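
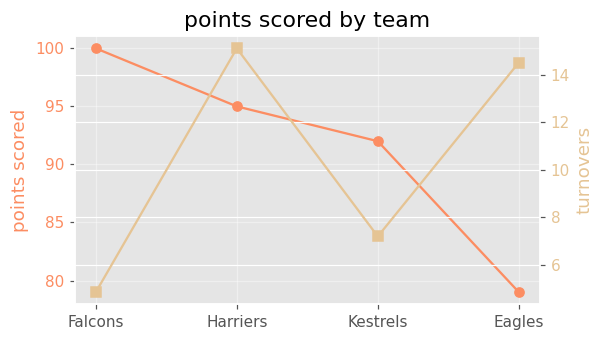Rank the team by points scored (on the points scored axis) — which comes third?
Kestrels

Top 4 (on the points scored axis): Falcons ≈ 100, Harriers ≈ 96, Kestrels ≈ 92, Eagles ≈ 80.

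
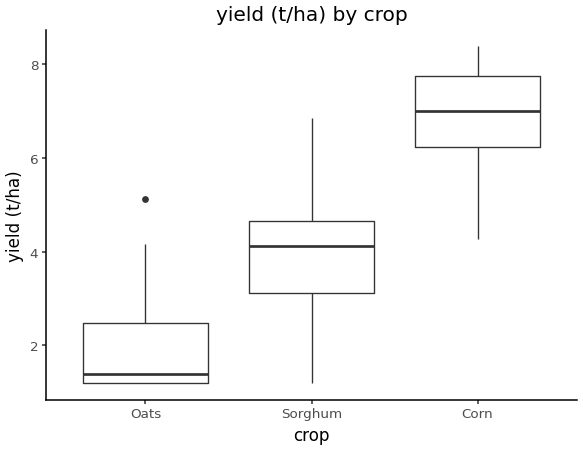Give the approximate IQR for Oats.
≈ 1.5

Q3 ≈ 2.5, Q1 ≈ 1.0; IQR ≈ 1.5.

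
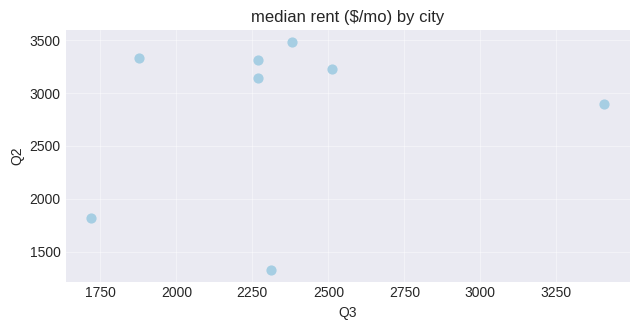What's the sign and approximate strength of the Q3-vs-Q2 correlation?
no clear correlation

Points are roughly uncorrelated; weak (|r| ≈ 0.2).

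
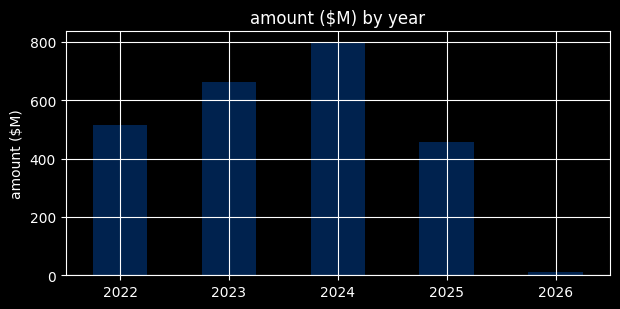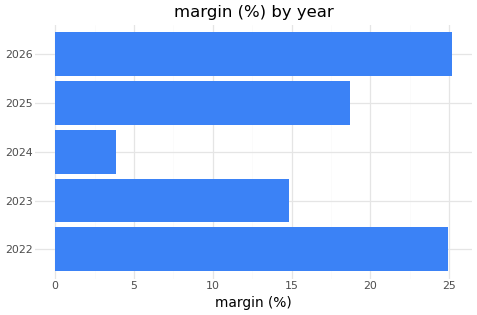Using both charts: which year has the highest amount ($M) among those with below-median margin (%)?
Chart 2 median margin (%) ≈ 20; below-median years: 2023, 2024. Among those, 2024 has the highest amount ($M) (≈ 800).

2024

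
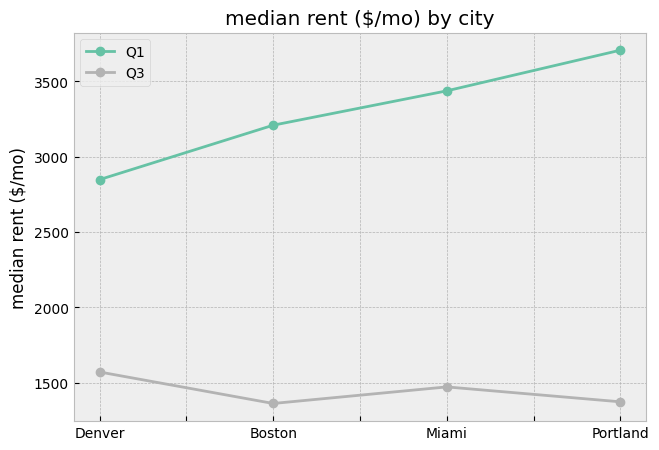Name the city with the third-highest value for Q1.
Top 4 for Q1: Portland ≈ 3800, Miami ≈ 3400, Boston ≈ 3200, Denver ≈ 2800.

Boston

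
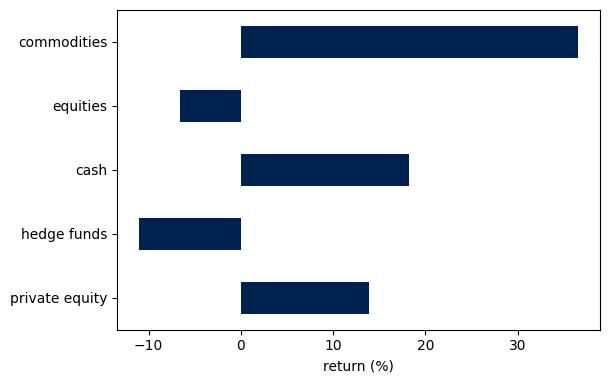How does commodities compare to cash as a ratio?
≈ 1.75×

commodities ≈ 35, cash ≈ 20; 35/20 ≈ 1.75.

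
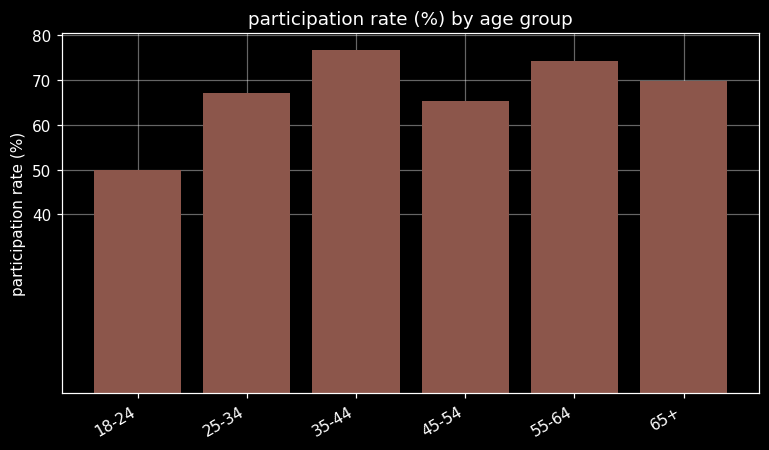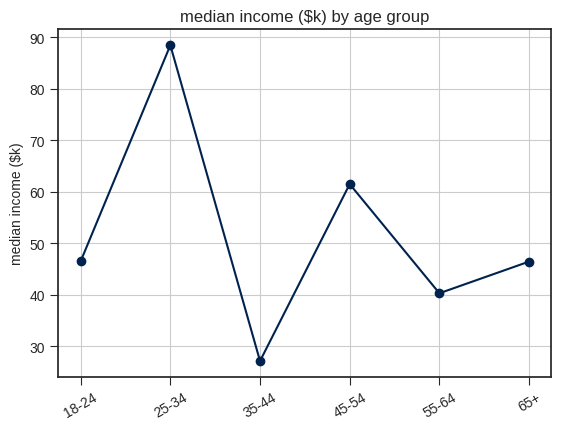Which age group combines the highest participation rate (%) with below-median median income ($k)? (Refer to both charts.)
Chart 2 median median income ($k) ≈ 50; below-median age groups: 35-44, 55-64, 65+. Among those, 35-44 has the highest participation rate (%) (≈ 80).

35-44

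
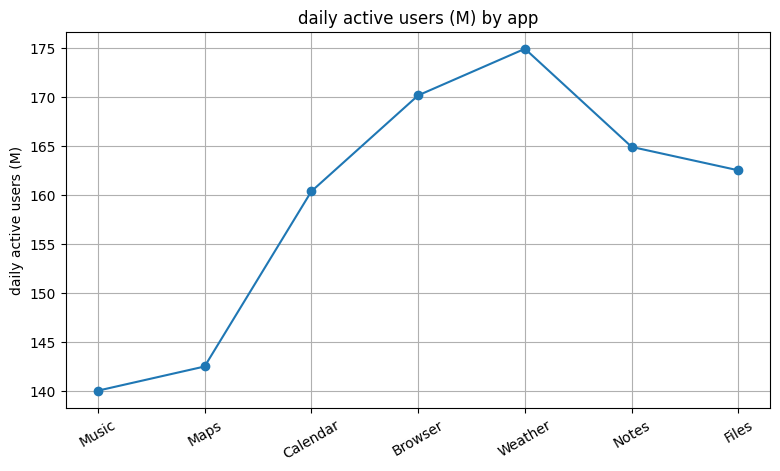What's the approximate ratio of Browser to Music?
≈ 1.21×

Browser ≈ 170, Music ≈ 140; 170/140 ≈ 1.21.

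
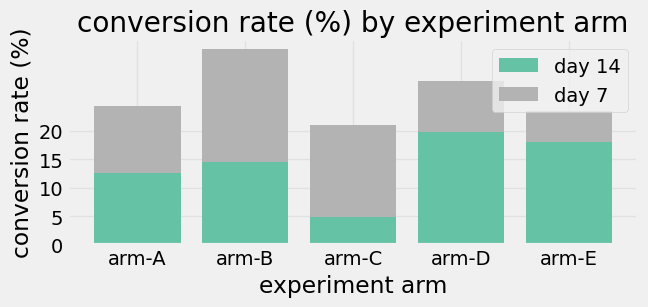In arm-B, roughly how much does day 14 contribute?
day 14 top ≈ 15, bottom ≈ 0; segment ≈ 15.

≈ 15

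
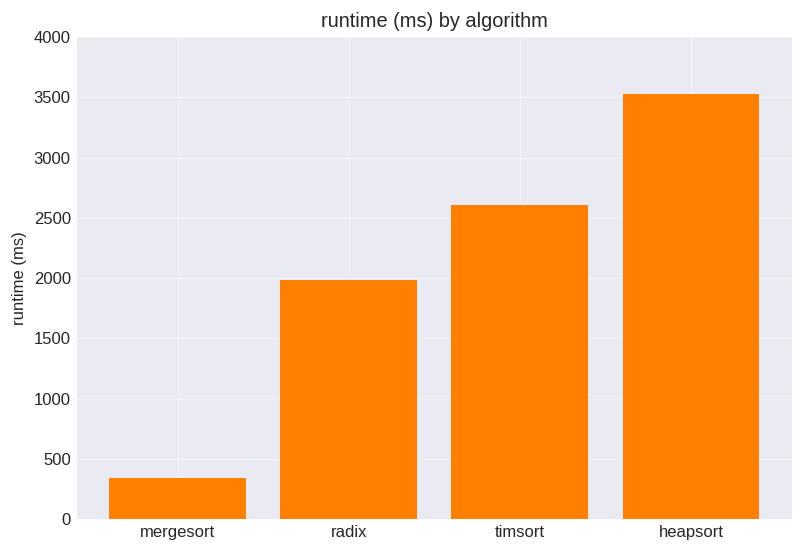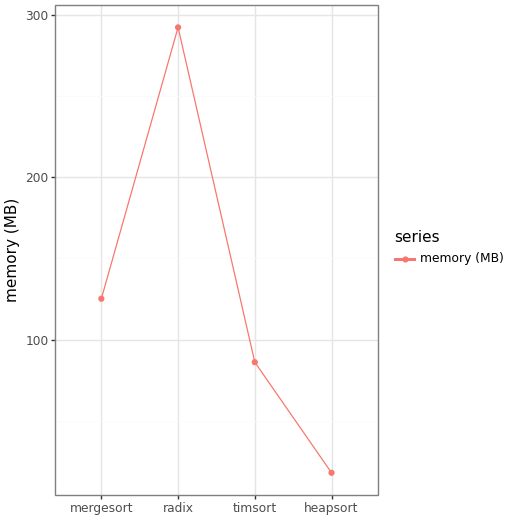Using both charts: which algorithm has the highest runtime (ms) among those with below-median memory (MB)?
heapsort

Chart 2 median memory (MB) ≈ 100; below-median algorithms: timsort, heapsort. Among those, heapsort has the highest runtime (ms) (≈ 3500).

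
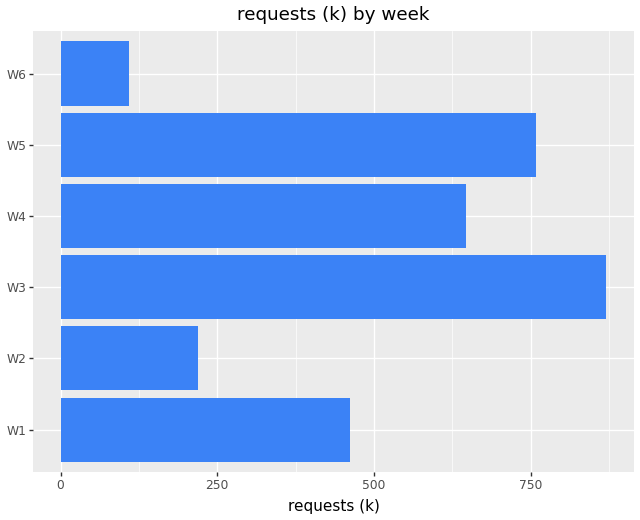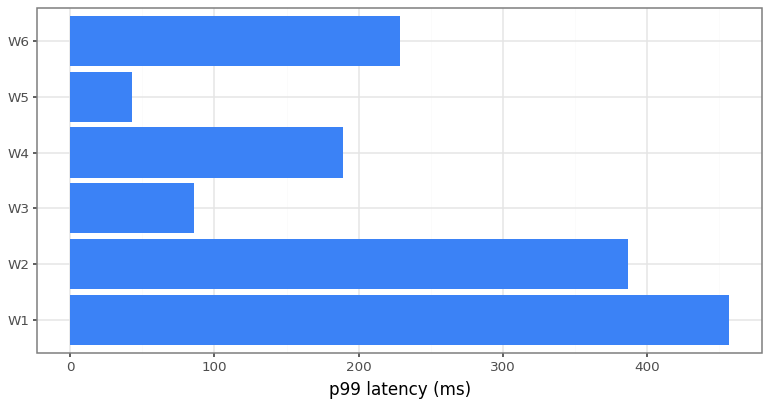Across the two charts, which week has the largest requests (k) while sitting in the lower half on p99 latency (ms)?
Chart 2 median p99 latency (ms) ≈ 200; below-median weeks: W3, W4, W5. Among those, W3 has the highest requests (k) (≈ 900).

W3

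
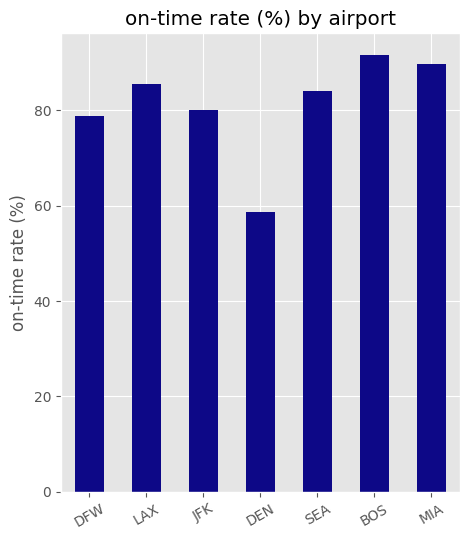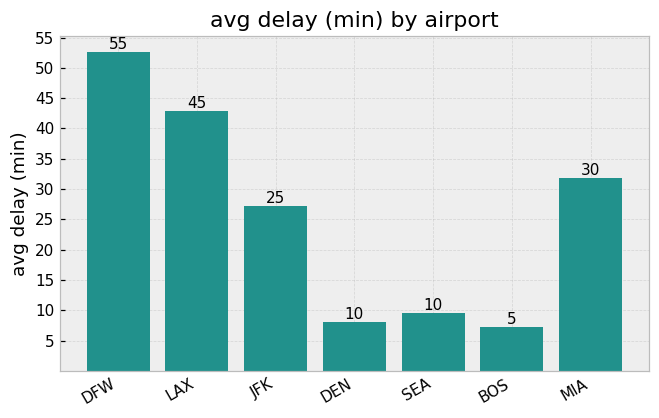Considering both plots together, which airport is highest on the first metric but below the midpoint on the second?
BOS

Chart 2 median avg delay (min) ≈ 25; below-median airports: DEN, SEA, BOS. Among those, BOS has the highest on-time rate (%) (≈ 90).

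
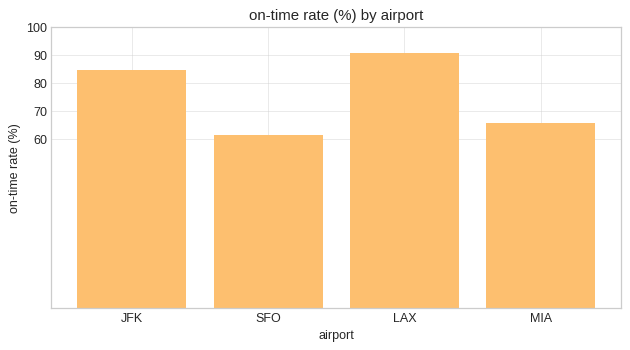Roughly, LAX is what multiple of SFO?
LAX ≈ 90, SFO ≈ 60; 90/60 ≈ 1.5.

≈ 1.5×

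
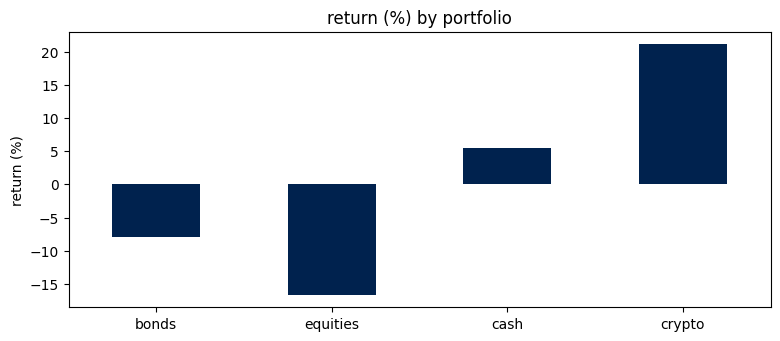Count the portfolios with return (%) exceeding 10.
1

Above 10: crypto.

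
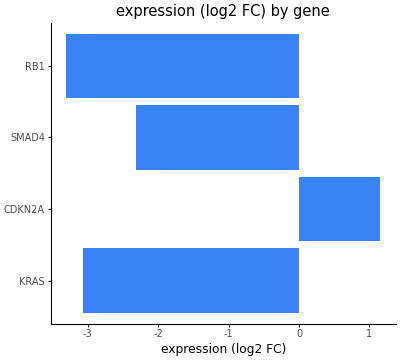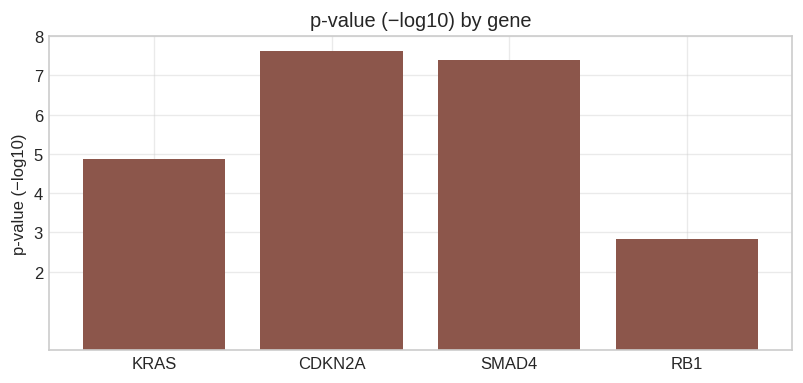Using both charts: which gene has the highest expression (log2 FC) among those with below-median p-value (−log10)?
Chart 2 median p-value (−log10) ≈ 6; below-median genes: KRAS, RB1. Among those, KRAS has the highest expression (log2 FC) (≈ -3).

KRAS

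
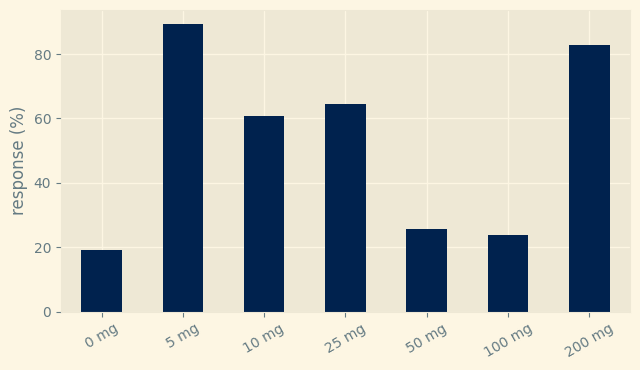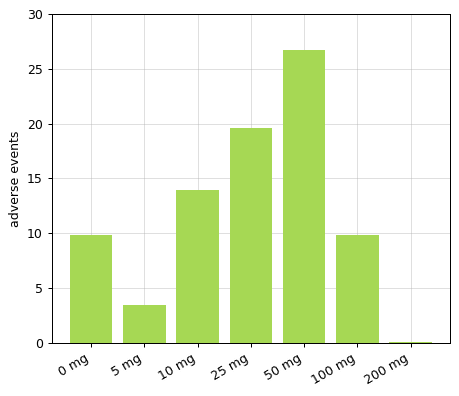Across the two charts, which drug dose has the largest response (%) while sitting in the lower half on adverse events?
5 mg

Chart 2 median adverse events ≈ 10; below-median drug doses: 0 mg, 5 mg, 200 mg. Among those, 5 mg has the highest response (%) (≈ 90).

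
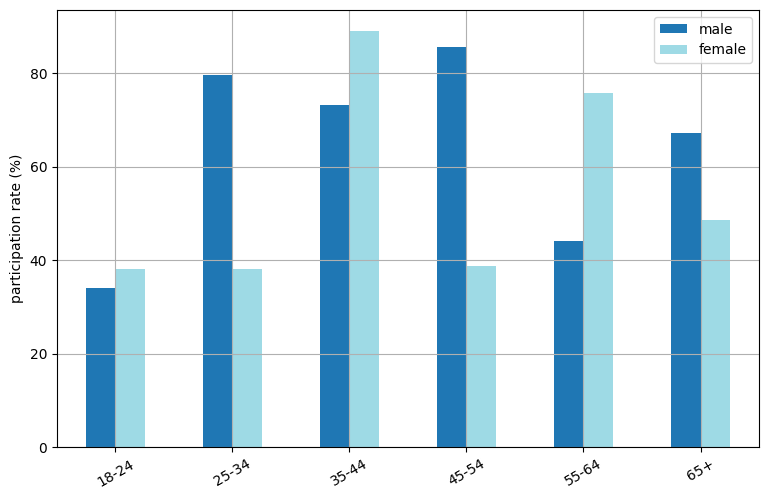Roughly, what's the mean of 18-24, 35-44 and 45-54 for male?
≈ 63

(30 + 70 + 90) / 3 ≈ 63.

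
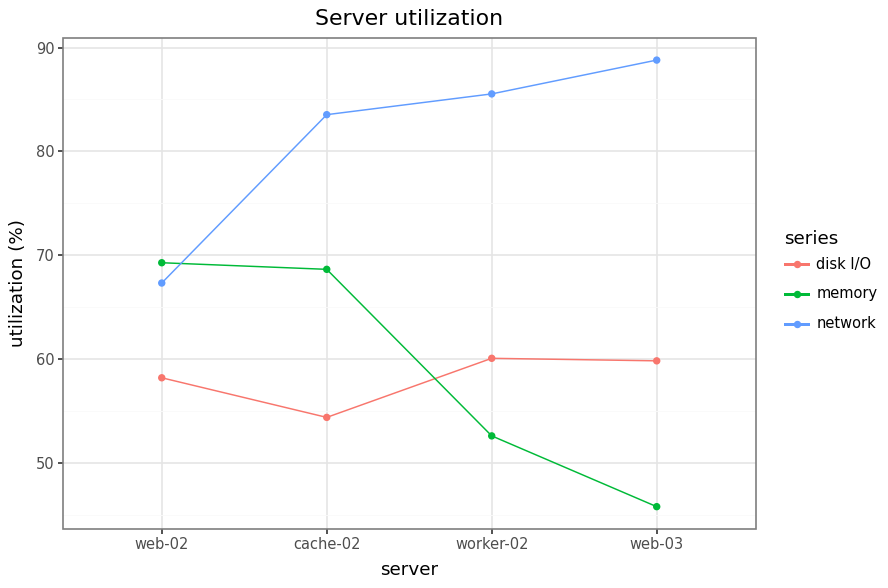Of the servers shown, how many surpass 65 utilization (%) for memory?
Above 65: web-02, cache-02.

2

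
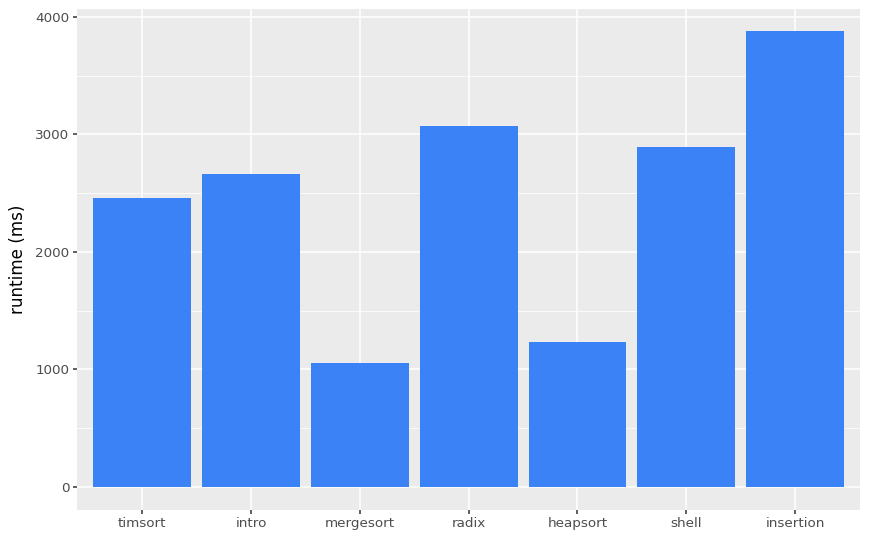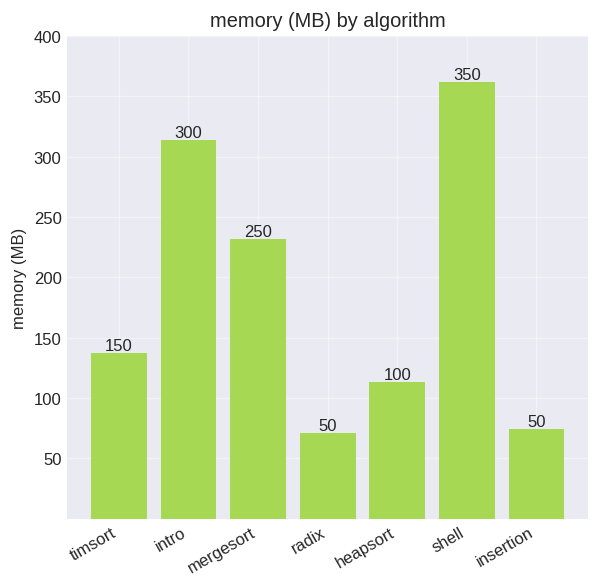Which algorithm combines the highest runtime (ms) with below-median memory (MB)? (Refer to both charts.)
insertion

Chart 2 median memory (MB) ≈ 150; below-median algorithms: radix, heapsort, insertion. Among those, insertion has the highest runtime (ms) (≈ 4000).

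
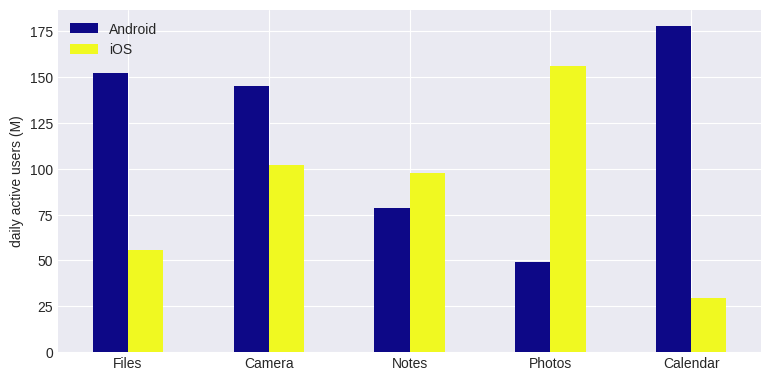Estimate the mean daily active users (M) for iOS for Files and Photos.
≈ 110

(60 + 160) / 2 ≈ 110.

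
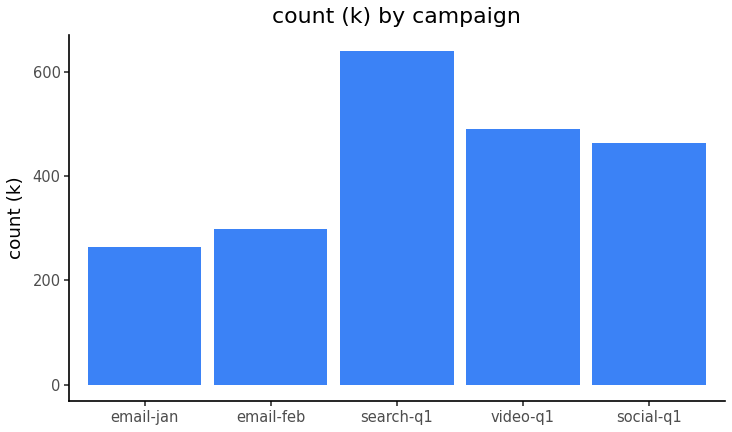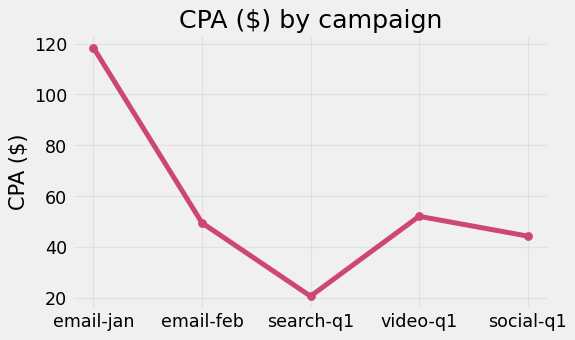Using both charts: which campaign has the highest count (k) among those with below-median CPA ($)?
search-q1

Chart 2 median CPA ($) ≈ 40; below-median campaigns: search-q1, social-q1. Among those, search-q1 has the highest count (k) (≈ 600).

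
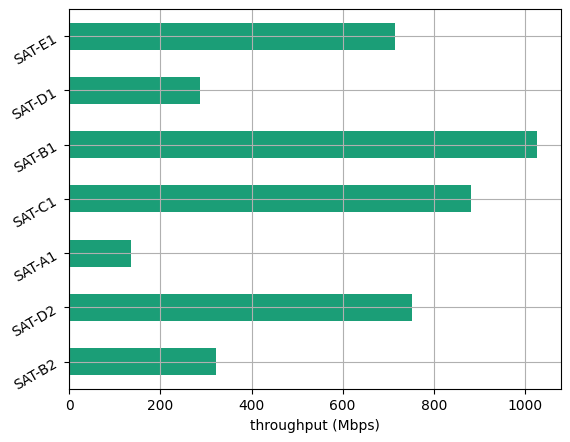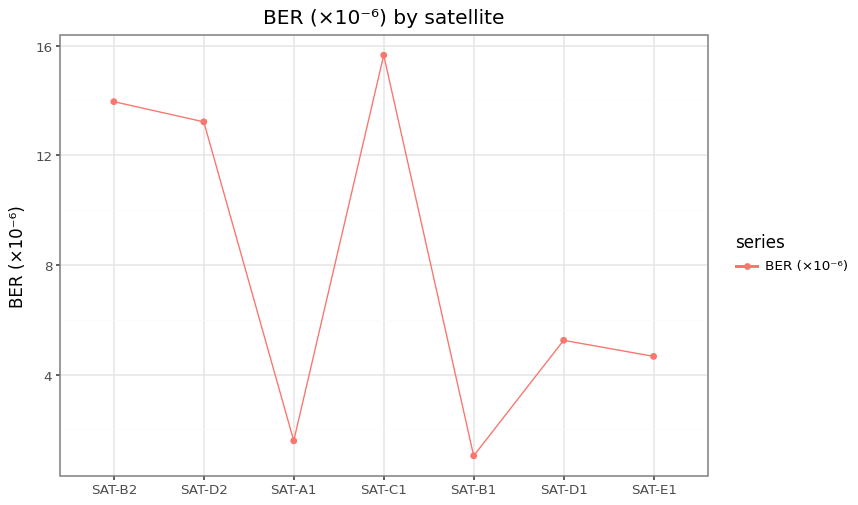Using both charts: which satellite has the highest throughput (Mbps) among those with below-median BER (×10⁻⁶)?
Chart 2 median BER (×10⁻⁶) ≈ 6; below-median satellites: SAT-A1, SAT-B1, SAT-E1. Among those, SAT-B1 has the highest throughput (Mbps) (≈ 1000).

SAT-B1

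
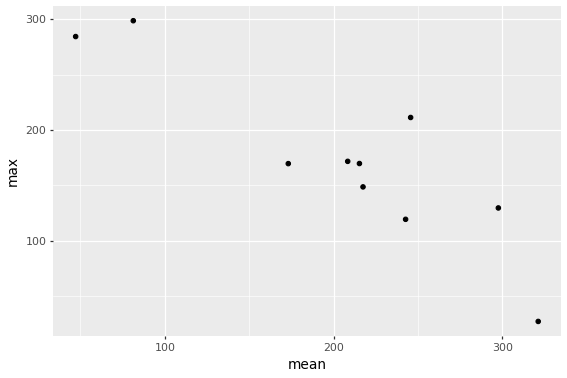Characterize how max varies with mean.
Points are negatively correlated; strong (|r| ≈ 0.9).

negative, strong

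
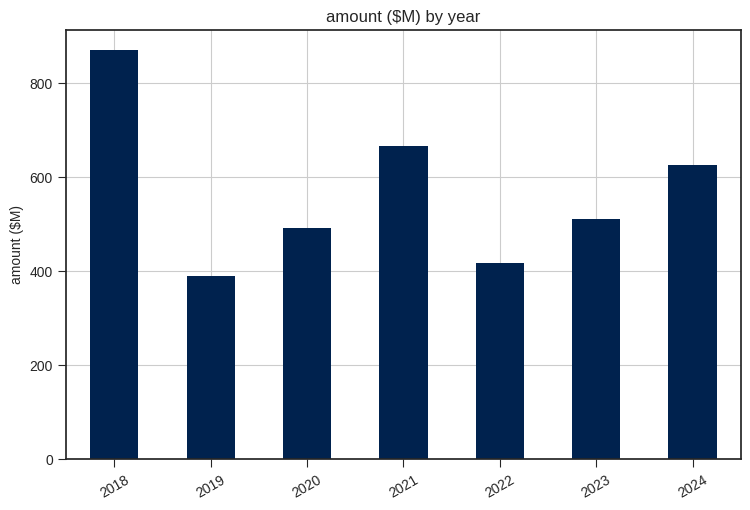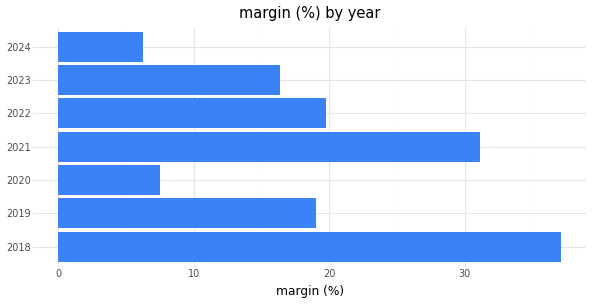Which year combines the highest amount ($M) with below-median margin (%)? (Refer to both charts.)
Chart 2 median margin (%) ≈ 20; below-median years: 2020, 2023, 2024. Among those, 2024 has the highest amount ($M) (≈ 600).

2024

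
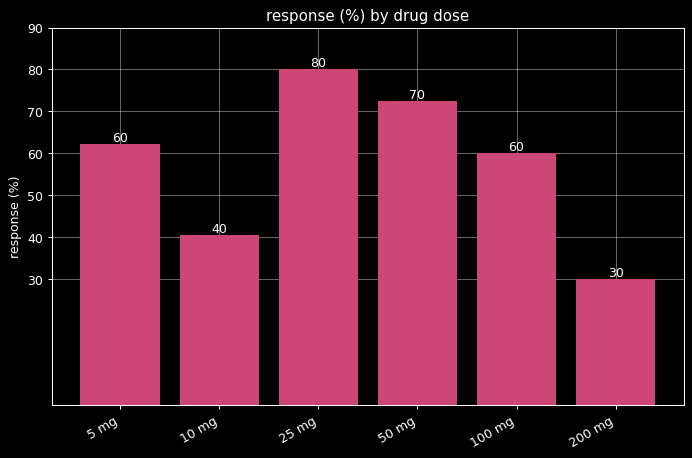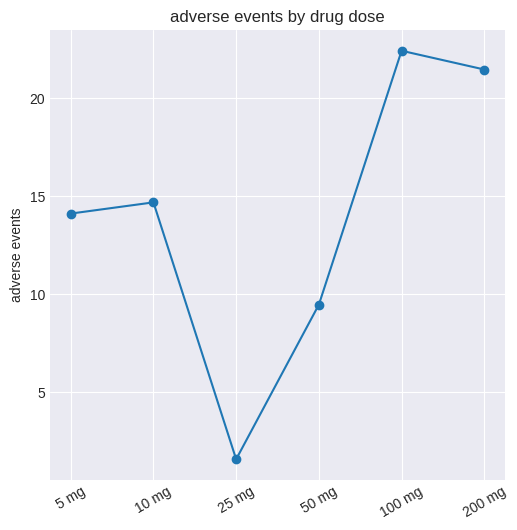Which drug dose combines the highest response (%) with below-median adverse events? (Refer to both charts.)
Chart 2 median adverse events ≈ 15; below-median drug doses: 5 mg, 25 mg, 50 mg. Among those, 25 mg has the highest response (%) (≈ 80).

25 mg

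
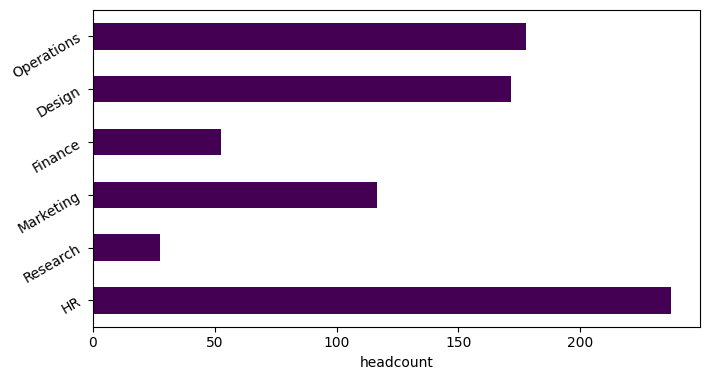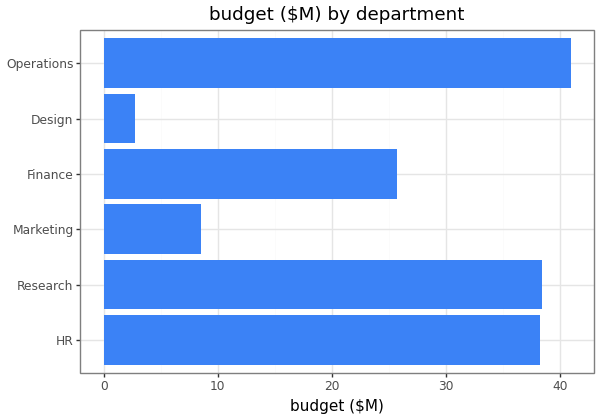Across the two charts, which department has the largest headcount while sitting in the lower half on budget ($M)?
Chart 2 median budget ($M) ≈ 30; below-median departments: Marketing, Finance, Design. Among those, Design has the highest headcount (≈ 175).

Design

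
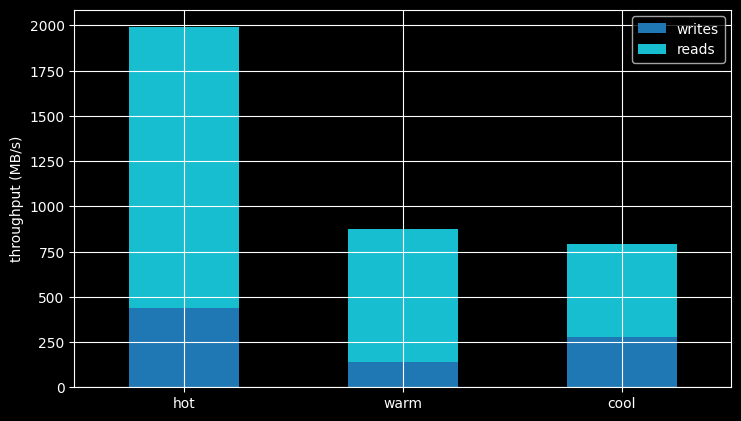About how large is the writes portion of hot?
writes top ≈ 400, bottom ≈ 0; segment ≈ 400.

≈ 400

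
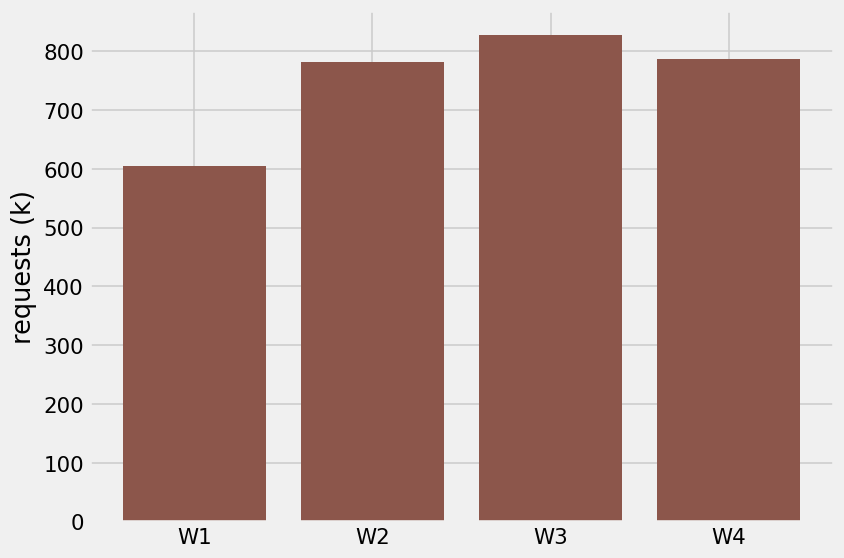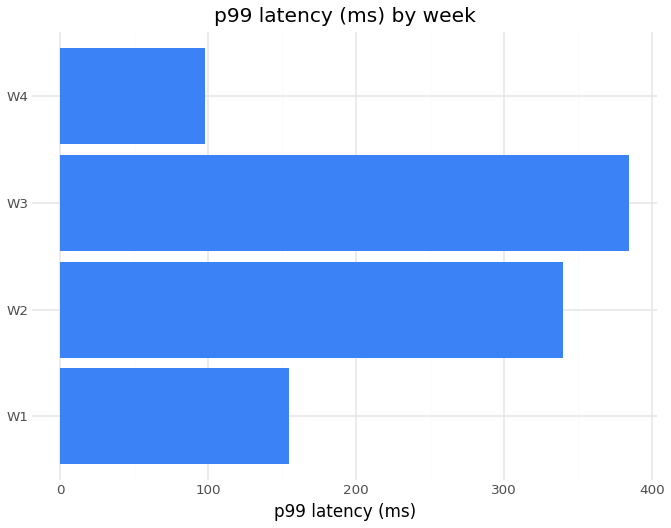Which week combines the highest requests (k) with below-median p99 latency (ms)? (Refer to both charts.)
W4

Chart 2 median p99 latency (ms) ≈ 250; below-median weeks: W1, W4. Among those, W4 has the highest requests (k) (≈ 800).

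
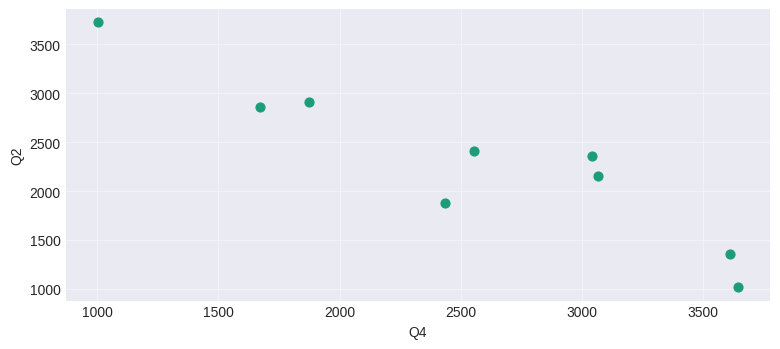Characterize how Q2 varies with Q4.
Points are negatively correlated; strong (|r| ≈ 0.9).

negative, strong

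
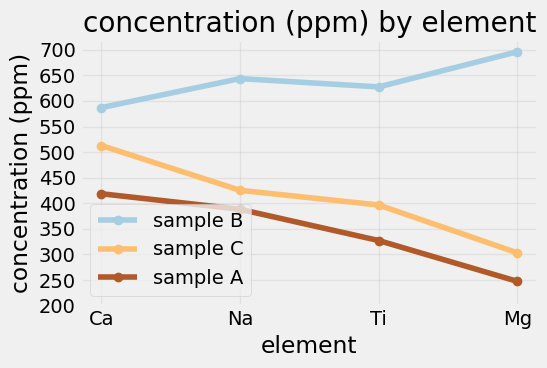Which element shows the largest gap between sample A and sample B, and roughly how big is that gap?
Mg, ≈ 450 ppm

Mg: sample A ≈ 250, sample B ≈ 700 → gap ≈ 450. Next-largest (Ti) is only ≈ 300.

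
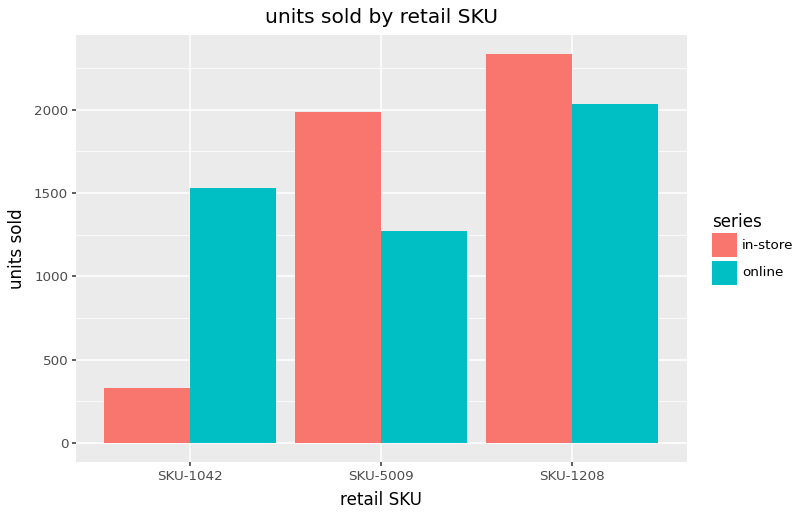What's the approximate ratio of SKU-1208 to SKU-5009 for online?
SKU-1208 ≈ 2000, SKU-5009 ≈ 1200; 2000/1200 ≈ 1.67.

≈ 1.67×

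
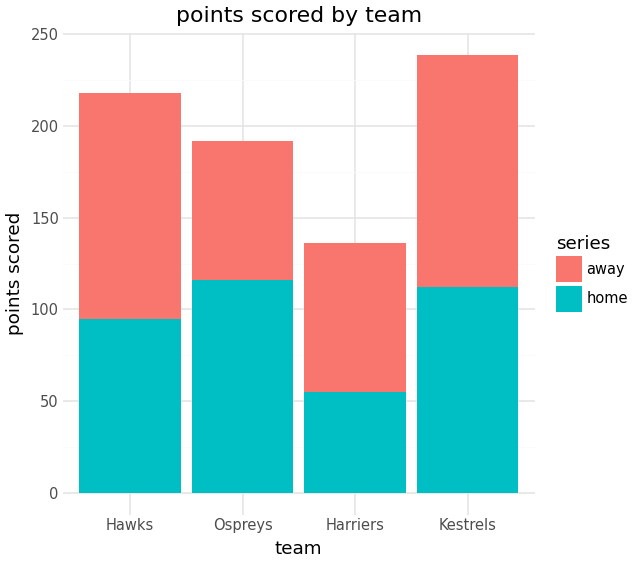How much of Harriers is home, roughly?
≈ 60

home top ≈ 60, bottom ≈ 0; segment ≈ 60.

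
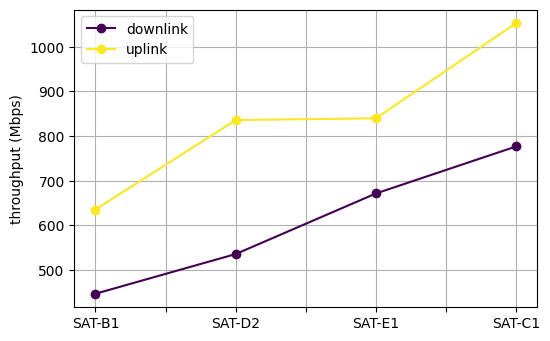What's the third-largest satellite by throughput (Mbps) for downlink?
Top 4 for downlink: SAT-C1 ≈ 800, SAT-E1 ≈ 700, SAT-D2 ≈ 500, SAT-B1 ≈ 400.

SAT-D2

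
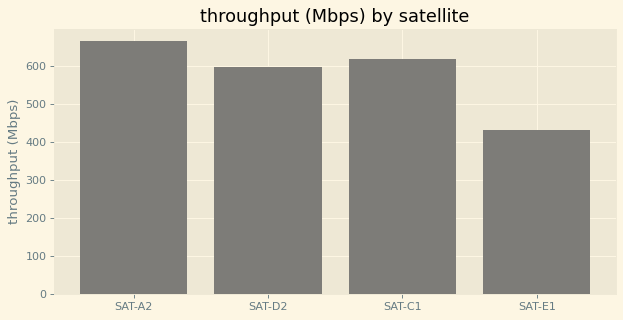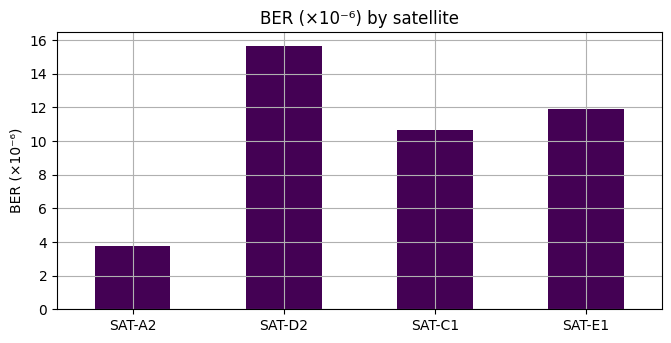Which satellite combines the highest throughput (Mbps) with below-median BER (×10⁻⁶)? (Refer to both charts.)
Chart 2 median BER (×10⁻⁶) ≈ 12; below-median satellites: SAT-A2, SAT-C1. Among those, SAT-A2 has the highest throughput (Mbps) (≈ 700).

SAT-A2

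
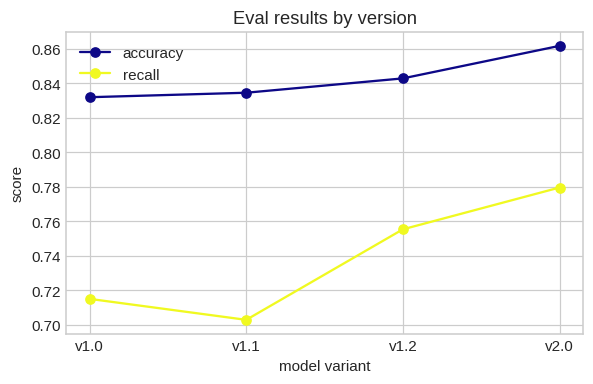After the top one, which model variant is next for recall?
Top 3 for recall: v2.0 ≈ 0.78, v1.2 ≈ 0.76, v1.0 ≈ 0.72.

v1.2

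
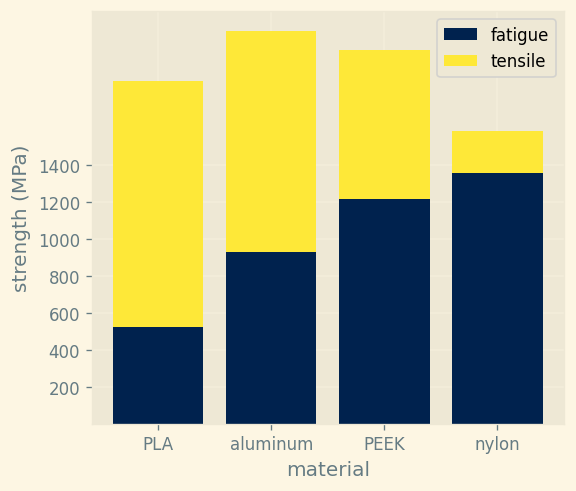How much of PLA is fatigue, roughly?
≈ 600

fatigue top ≈ 600, bottom ≈ 0; segment ≈ 600.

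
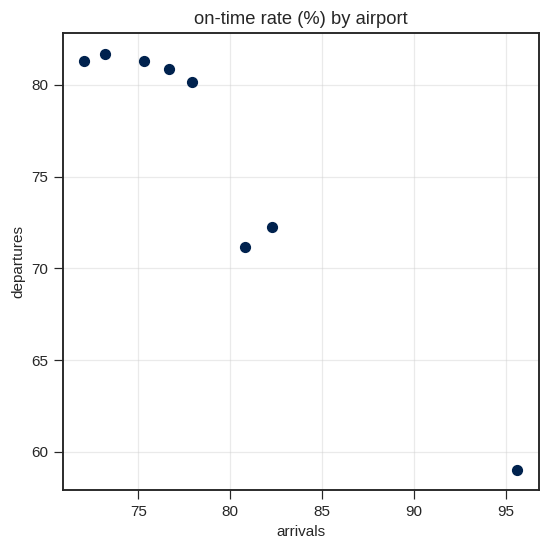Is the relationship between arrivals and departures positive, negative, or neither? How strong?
Points are negatively correlated; strong (|r| ≈ 1.0).

negative, strong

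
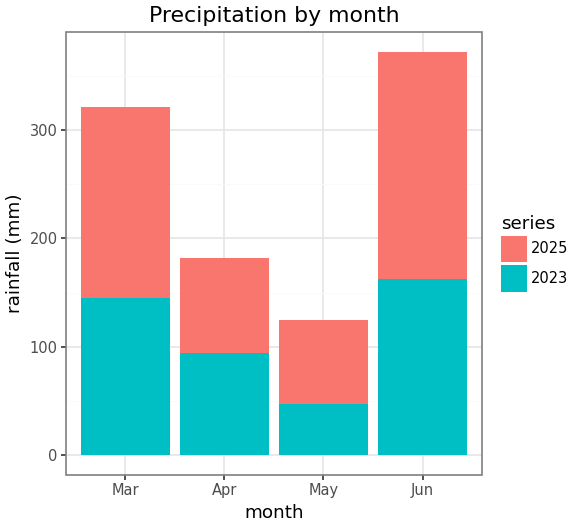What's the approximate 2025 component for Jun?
≈ 200

2025 top ≈ 350, bottom ≈ 150; segment ≈ 200.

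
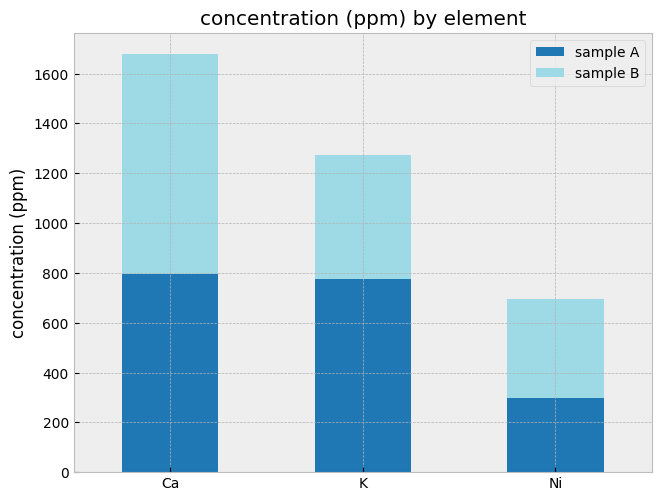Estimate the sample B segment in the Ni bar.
sample B top ≈ 600, bottom ≈ 200; segment ≈ 400.

≈ 400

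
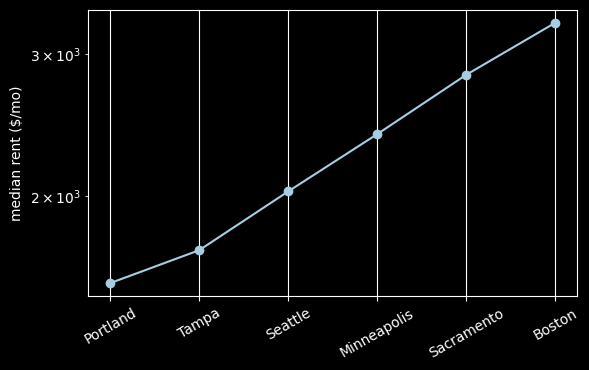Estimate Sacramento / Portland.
Sacramento ≈ 2800, Portland ≈ 1600; 2800/1600 ≈ 1.75.

≈ 1.75×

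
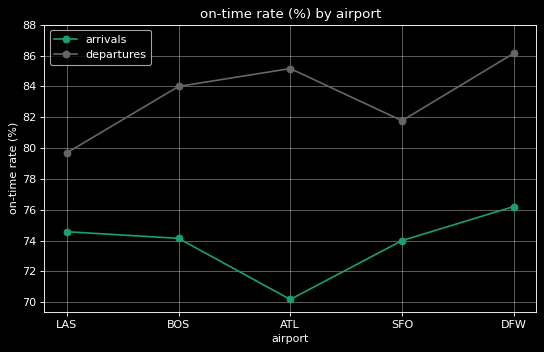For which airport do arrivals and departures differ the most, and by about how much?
ATL, ≈ 16 %

ATL: arrivals ≈ 70, departures ≈ 86 → gap ≈ 16. Next-largest (DFW) is only ≈ 10.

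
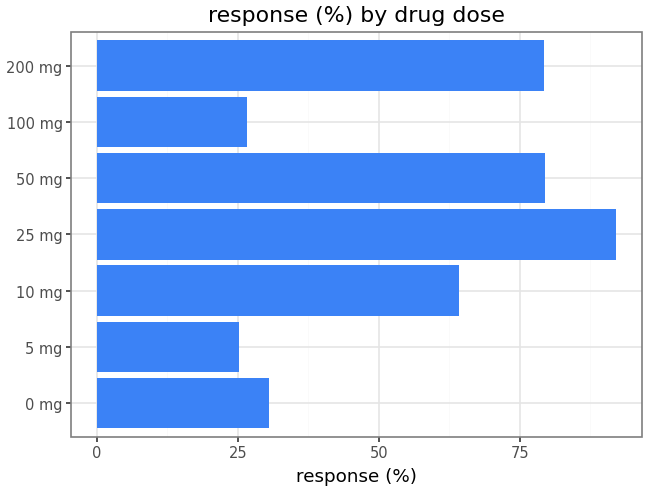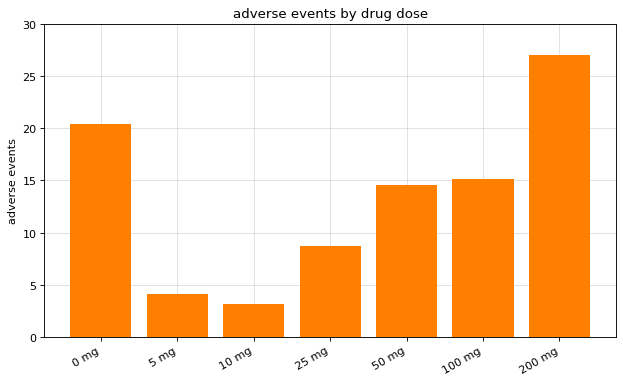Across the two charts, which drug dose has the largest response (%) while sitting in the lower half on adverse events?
25 mg

Chart 2 median adverse events ≈ 15; below-median drug doses: 5 mg, 10 mg, 25 mg. Among those, 25 mg has the highest response (%) (≈ 90).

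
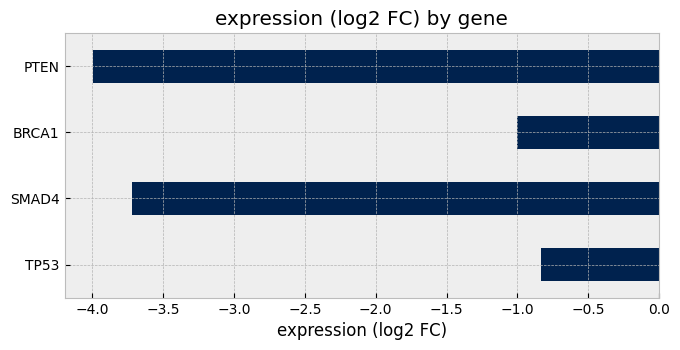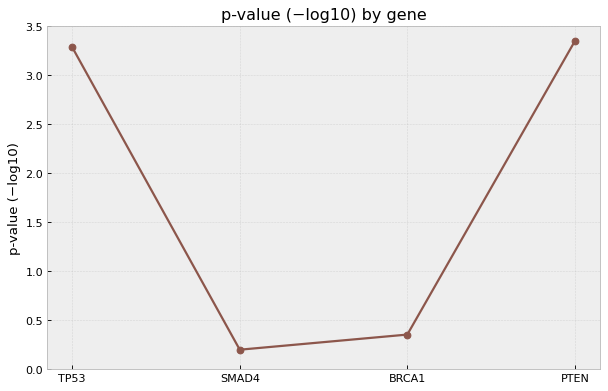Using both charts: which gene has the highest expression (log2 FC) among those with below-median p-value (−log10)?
Chart 2 median p-value (−log10) ≈ 2; below-median genes: SMAD4, BRCA1. Among those, BRCA1 has the highest expression (log2 FC) (≈ -1).

BRCA1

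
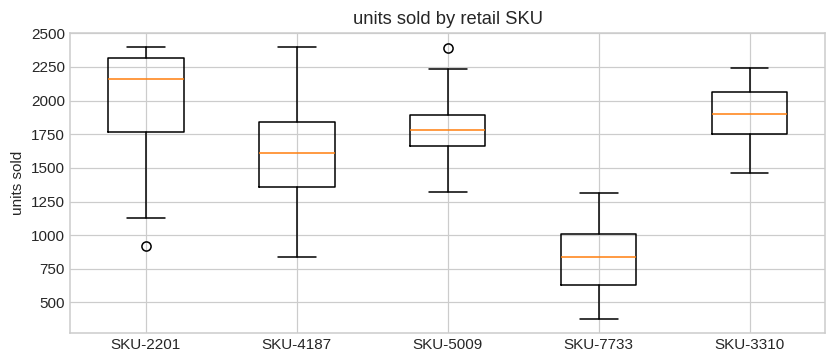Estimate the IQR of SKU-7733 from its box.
≈ 400

Q3 ≈ 1000, Q1 ≈ 600; IQR ≈ 400.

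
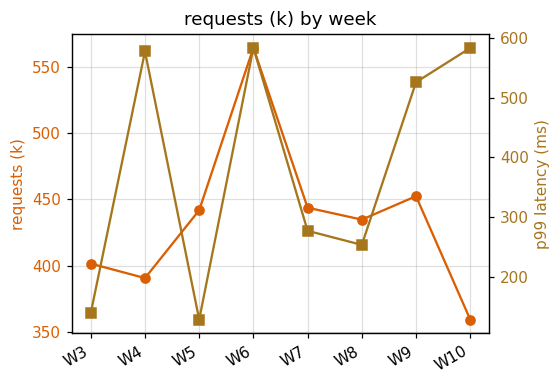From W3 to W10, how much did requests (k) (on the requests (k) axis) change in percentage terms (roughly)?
≈ -10%

W3 ≈ 400, W10 ≈ 360; (360 − 400) / 400 ≈ -10%.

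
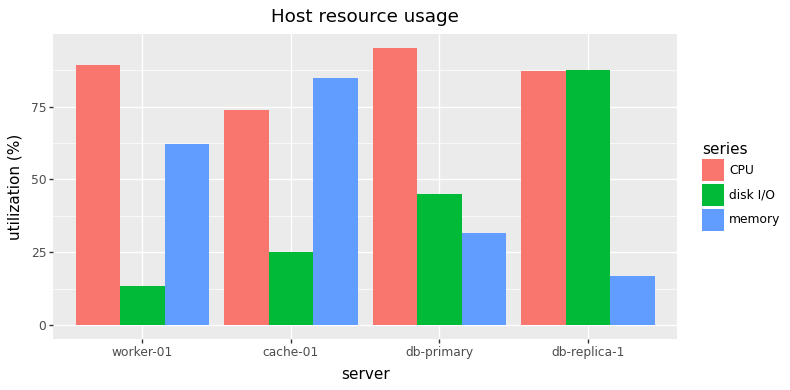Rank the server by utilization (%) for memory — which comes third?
db-primary

Top 4 for memory: cache-01 ≈ 80, worker-01 ≈ 60, db-primary ≈ 30, db-replica-1 ≈ 20.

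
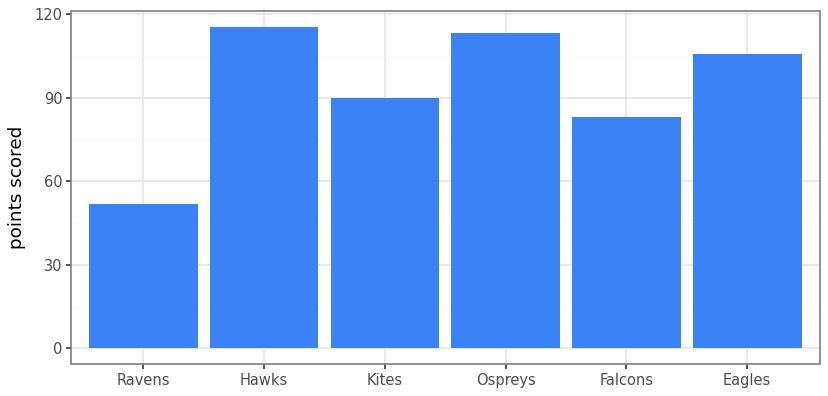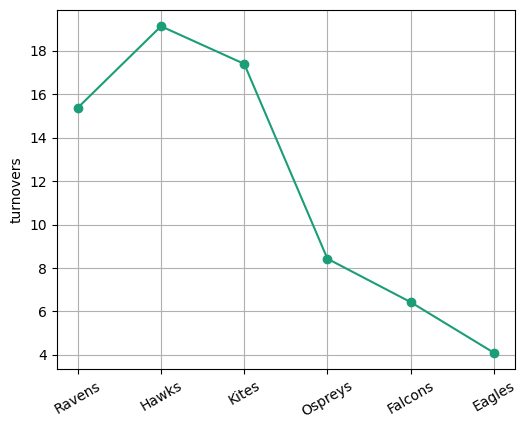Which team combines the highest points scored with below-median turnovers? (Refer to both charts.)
Ospreys

Chart 2 median turnovers ≈ 12; below-median teams: Ospreys, Falcons, Eagles. Among those, Ospreys has the highest points scored (≈ 120).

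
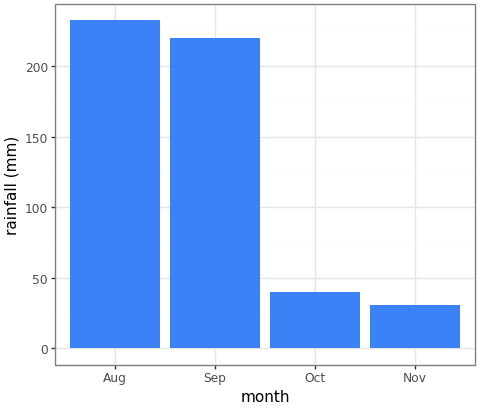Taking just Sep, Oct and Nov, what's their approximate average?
≈ 100

(220 + 40 + 40) / 3 ≈ 100.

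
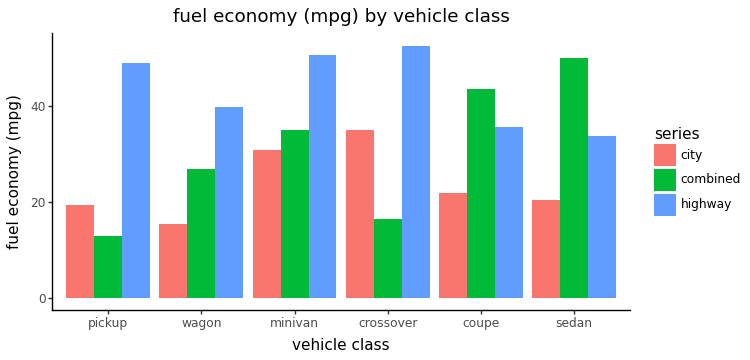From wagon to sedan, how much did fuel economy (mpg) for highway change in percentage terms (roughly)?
wagon ≈ 40, sedan ≈ 35; (35 − 40) / 40 ≈ -12.5%.

≈ -12.5%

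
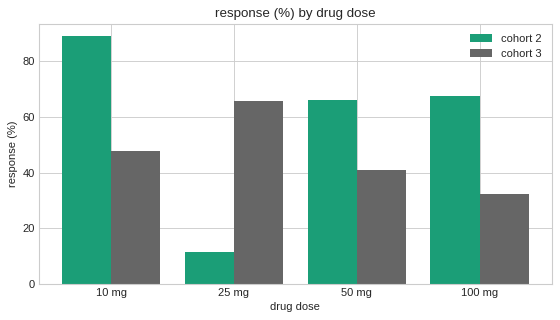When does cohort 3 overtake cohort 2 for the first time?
10 mg: cohort 3 ≈ 50 vs cohort 2 ≈ 90 (not yet); 25 mg: cohort 3 ≈ 70 vs cohort 2 ≈ 10 (first crossover).

25 mg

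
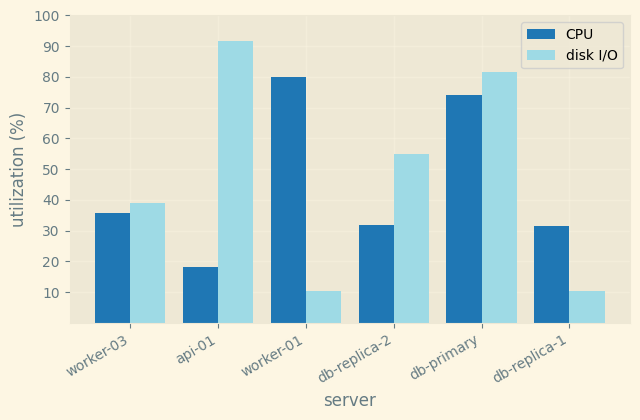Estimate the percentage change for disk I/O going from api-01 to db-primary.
≈ -11.1%

api-01 ≈ 90, db-primary ≈ 80; (80 − 90) / 90 ≈ -11.1%.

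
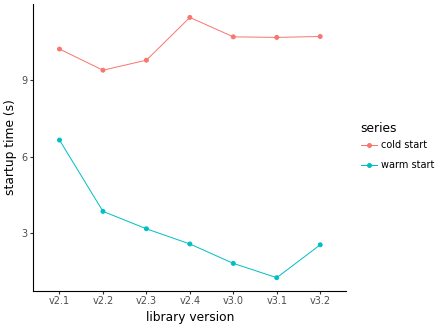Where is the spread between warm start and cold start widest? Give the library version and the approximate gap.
v3.1, ≈ 10 s

v3.1: warm start ≈ 1, cold start ≈ 11 → gap ≈ 10. Next-largest (v2.4) is only ≈ 8.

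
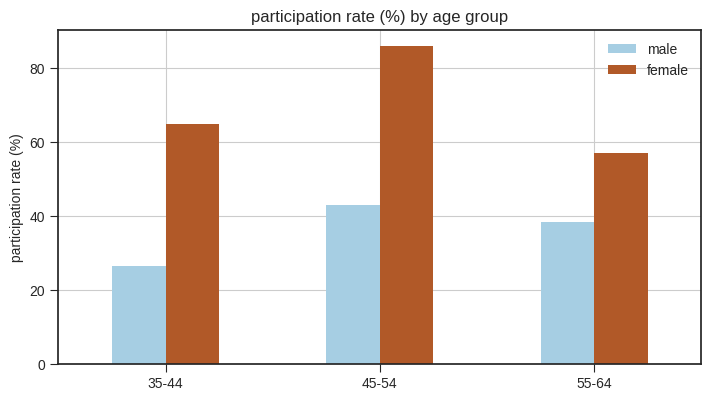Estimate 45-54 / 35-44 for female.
≈ 1.5×

45-54 ≈ 90, 35-44 ≈ 60; 90/60 ≈ 1.5.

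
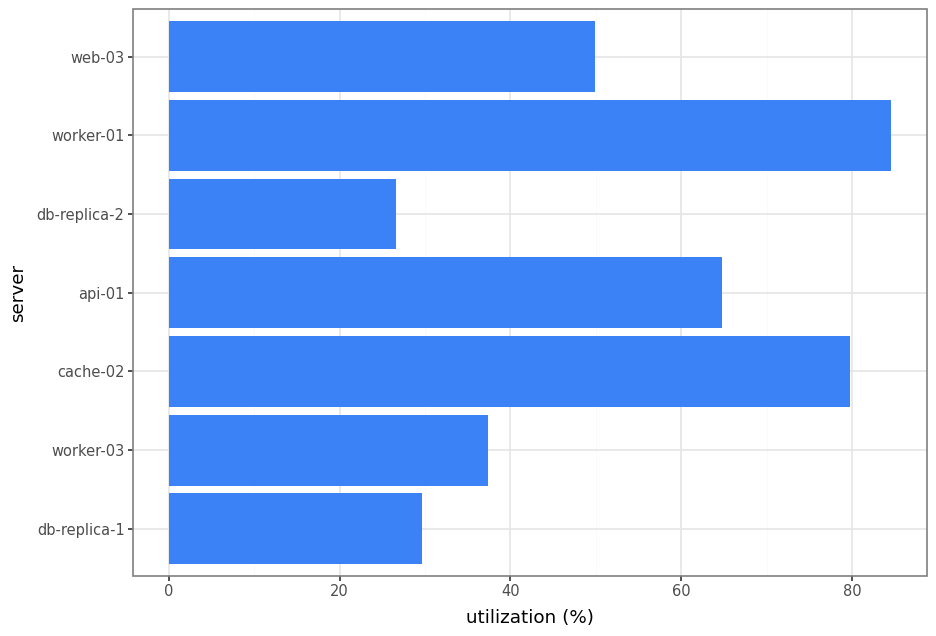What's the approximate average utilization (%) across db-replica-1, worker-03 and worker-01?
≈ 50

(30 + 40 + 80) / 3 ≈ 50.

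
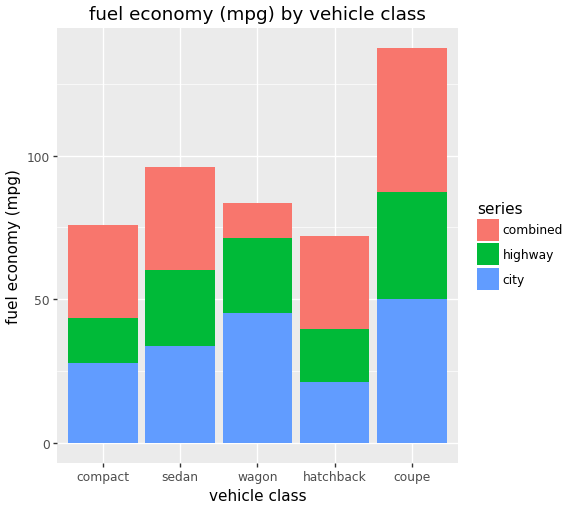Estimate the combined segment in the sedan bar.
combined top ≈ 100, bottom ≈ 60; segment ≈ 40.

≈ 40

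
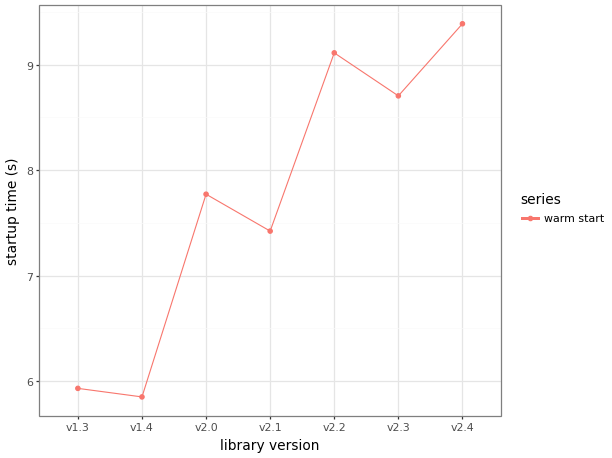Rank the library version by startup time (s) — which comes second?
v2.2

Top 3: v2.4 ≈ 9.5, v2.2 ≈ 9.0, v2.3 ≈ 8.5.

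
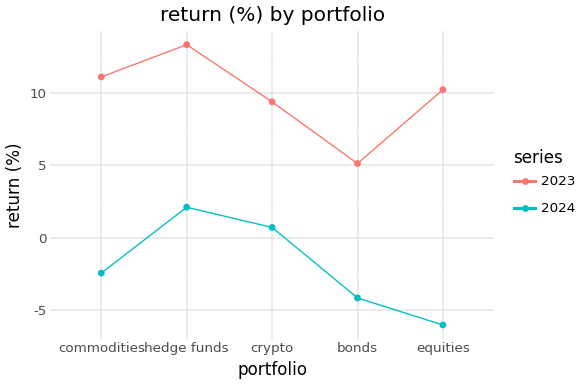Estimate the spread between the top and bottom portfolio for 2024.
≈ 8

Max hedge funds ≈ 2, min equities ≈ -6; range ≈ 8.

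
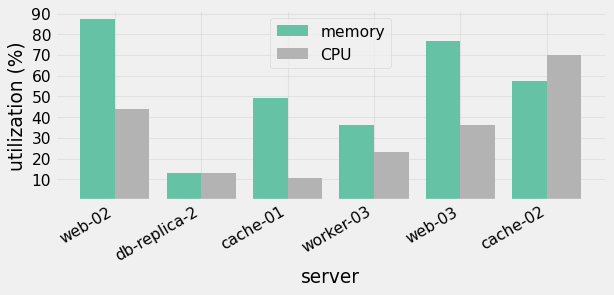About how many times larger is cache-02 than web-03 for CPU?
≈ 1.75×

cache-02 ≈ 70, web-03 ≈ 40; 70/40 ≈ 1.75.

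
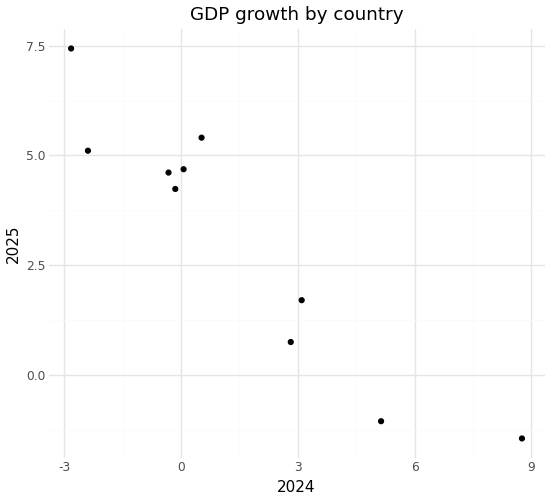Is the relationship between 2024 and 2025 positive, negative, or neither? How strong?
Points are negatively correlated; strong (|r| ≈ 0.9).

negative, strong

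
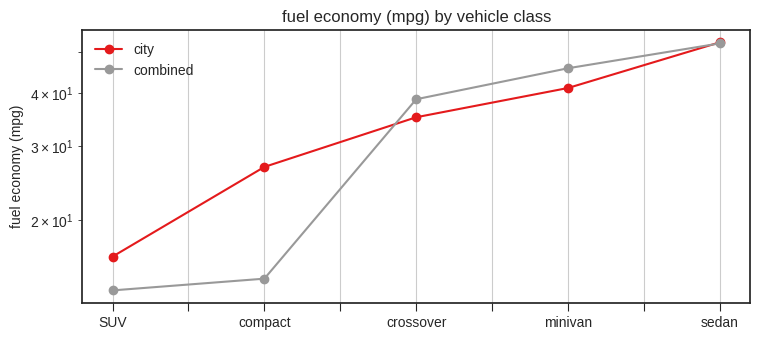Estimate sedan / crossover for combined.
≈ 1.25×

sedan ≈ 50, crossover ≈ 40; 50/40 ≈ 1.25.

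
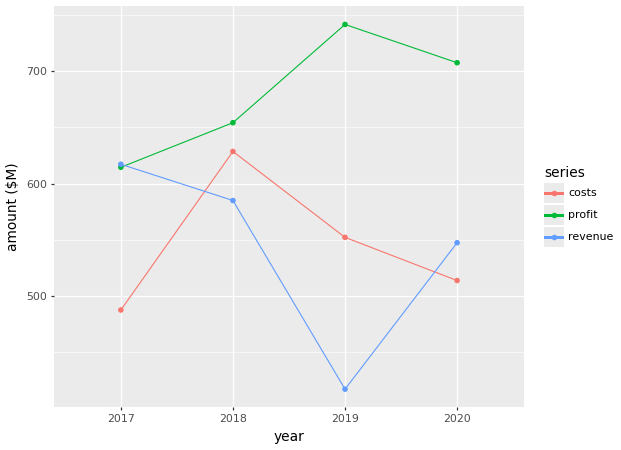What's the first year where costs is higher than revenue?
2017: costs ≈ 500 vs revenue ≈ 600 (not yet); 2018: costs ≈ 650 vs revenue ≈ 600 (first crossover).

2018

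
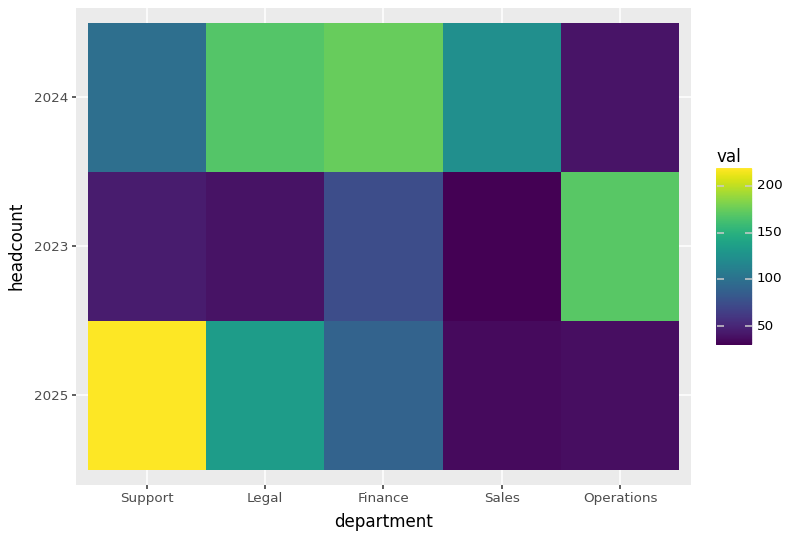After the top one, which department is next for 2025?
Legal

Top 3 for 2025: Support ≈ 220, Legal ≈ 140, Finance ≈ 80.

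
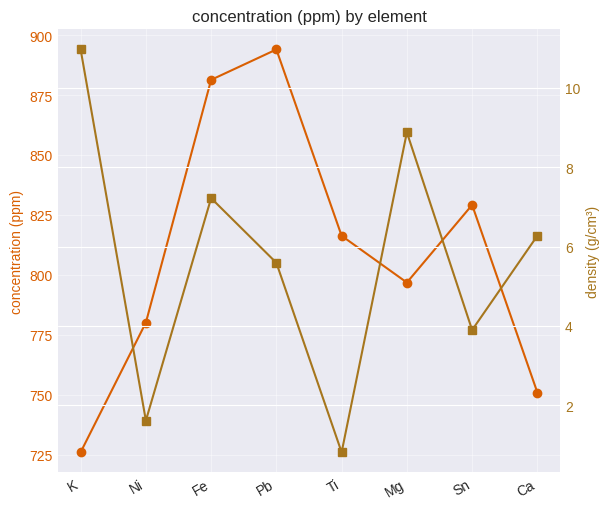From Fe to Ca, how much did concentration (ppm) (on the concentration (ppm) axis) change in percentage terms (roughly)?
Fe ≈ 880, Ca ≈ 760; (760 − 880) / 880 ≈ -13.6%.

≈ -13.6%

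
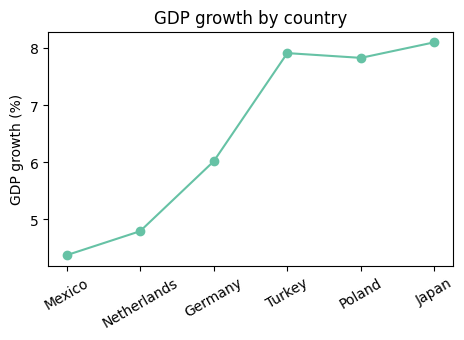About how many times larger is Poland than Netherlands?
≈ 1.6×

Poland ≈ 8.0, Netherlands ≈ 5.0; 8.0/5.0 ≈ 1.6.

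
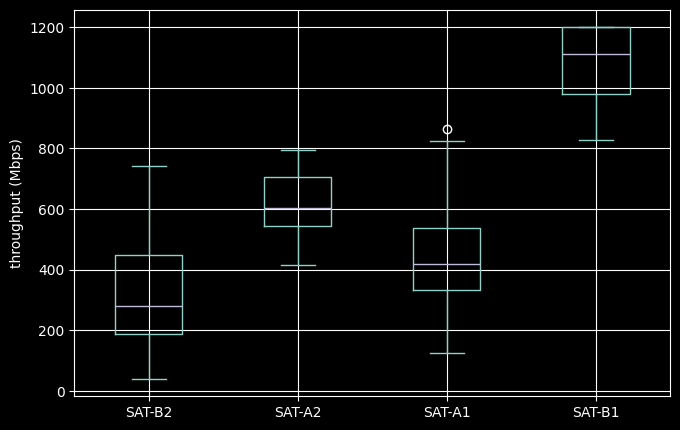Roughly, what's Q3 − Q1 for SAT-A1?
≈ 200

Q3 ≈ 500, Q1 ≈ 300; IQR ≈ 200.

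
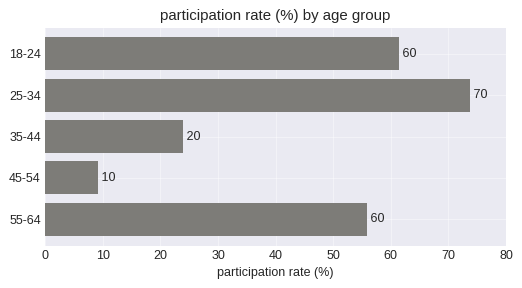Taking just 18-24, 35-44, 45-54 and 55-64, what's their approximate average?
≈ 38

(60 + 20 + 10 + 60) / 4 ≈ 38.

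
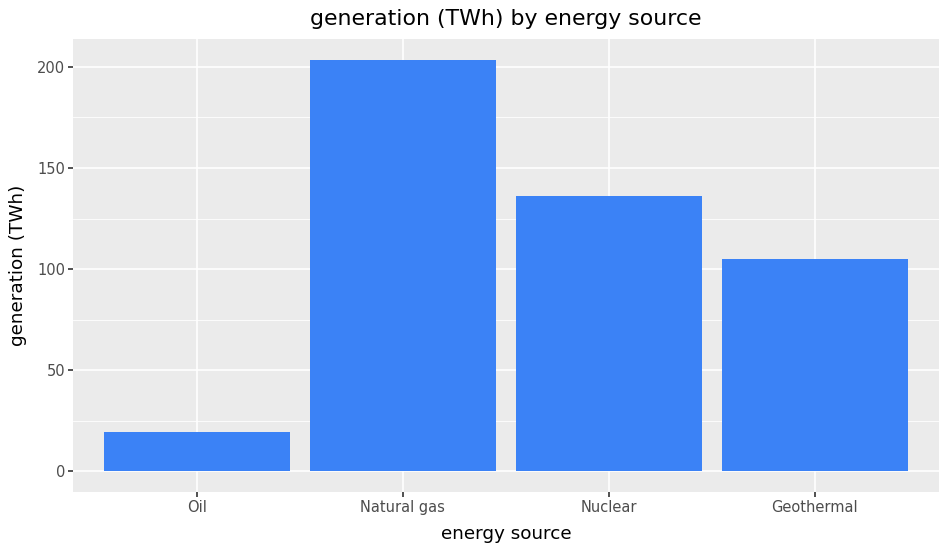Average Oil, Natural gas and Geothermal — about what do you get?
(20 + 200 + 100) / 3 ≈ 107.

≈ 107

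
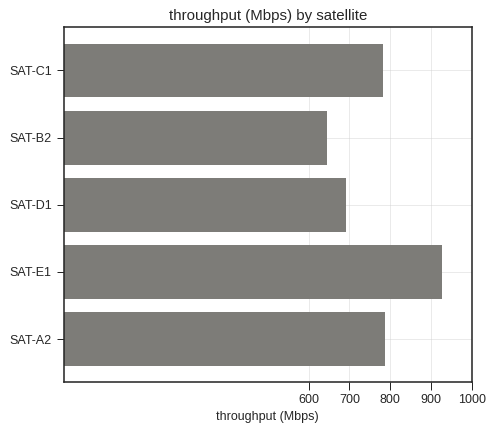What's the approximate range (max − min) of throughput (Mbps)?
Max SAT-E1 ≈ 900, min SAT-B2 ≈ 600; range ≈ 300.

≈ 300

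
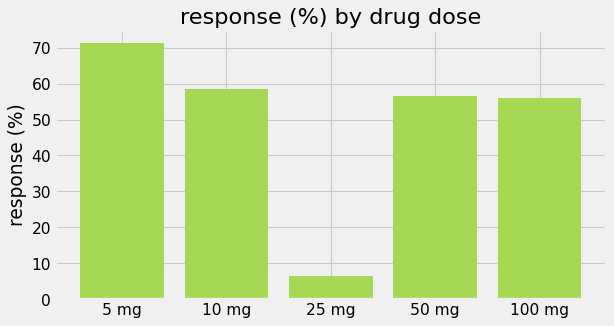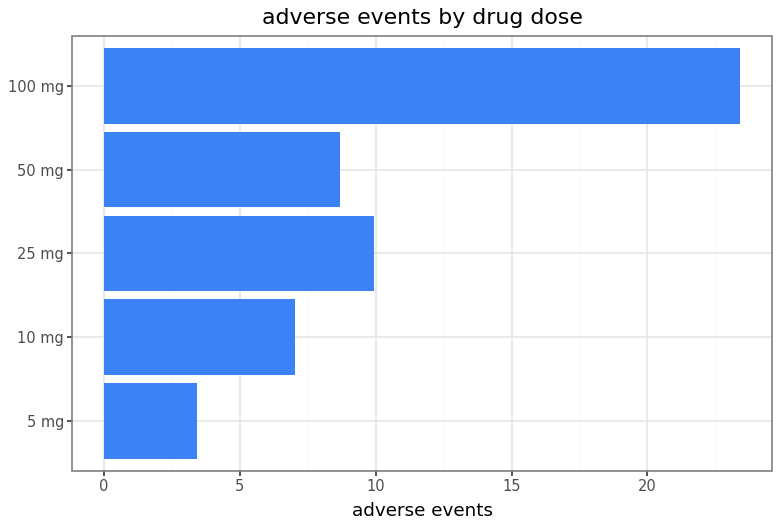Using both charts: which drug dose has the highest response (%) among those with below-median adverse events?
Chart 2 median adverse events ≈ 10; below-median drug doses: 5 mg, 10 mg. Among those, 5 mg has the highest response (%) (≈ 70).

5 mg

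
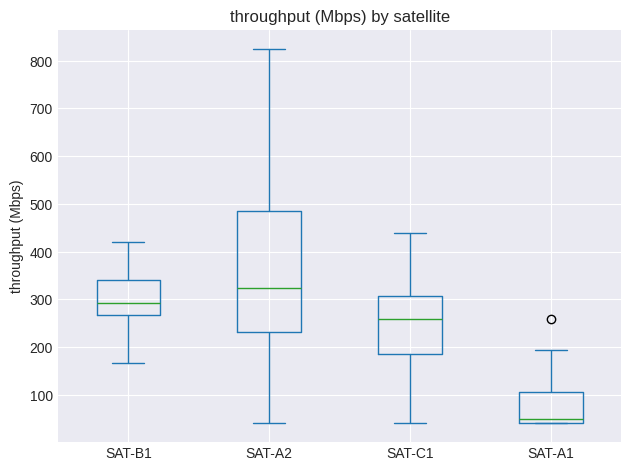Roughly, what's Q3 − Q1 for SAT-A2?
Q3 ≈ 475, Q1 ≈ 225; IQR ≈ 250.

≈ 250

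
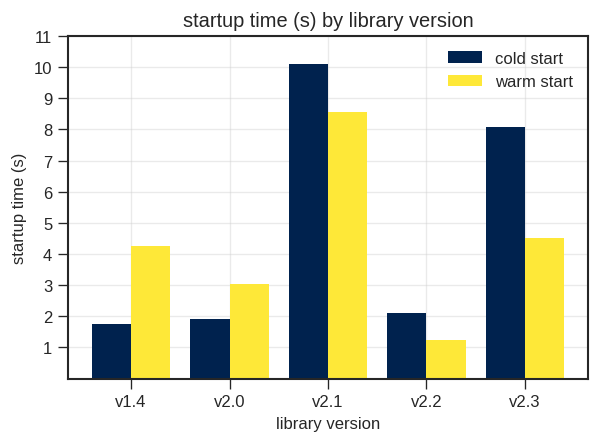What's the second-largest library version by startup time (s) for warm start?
v2.3

Top 3 for warm start: v2.1 ≈ 9, v2.3 ≈ 5, v1.4 ≈ 4.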